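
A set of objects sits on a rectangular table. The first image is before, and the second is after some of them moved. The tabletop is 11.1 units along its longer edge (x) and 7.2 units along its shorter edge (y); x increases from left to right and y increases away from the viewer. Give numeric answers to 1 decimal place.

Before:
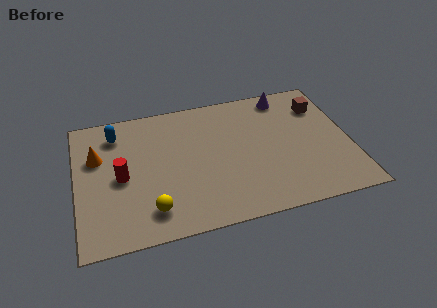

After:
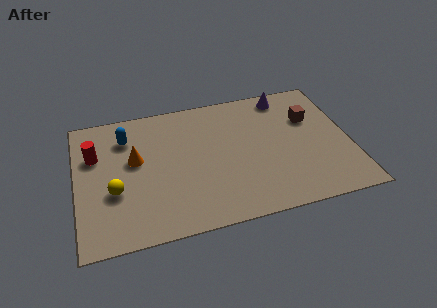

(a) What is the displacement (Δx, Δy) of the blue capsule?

(0.4, -0.3)

From the two frames, the blue capsule sits at roughly (1.7, 5.8) before and (2.1, 5.5) after.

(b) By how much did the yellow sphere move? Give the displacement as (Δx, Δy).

(-1.4, 1.3)

The yellow sphere started near (2.9, 1.4) and ended near (1.5, 2.7).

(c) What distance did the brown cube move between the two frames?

0.8

The brown cube was near (10.1, 5.4) before and (9.6, 4.8) after, so it travelled √(0.5² + 0.6²) ≈ 0.8 units.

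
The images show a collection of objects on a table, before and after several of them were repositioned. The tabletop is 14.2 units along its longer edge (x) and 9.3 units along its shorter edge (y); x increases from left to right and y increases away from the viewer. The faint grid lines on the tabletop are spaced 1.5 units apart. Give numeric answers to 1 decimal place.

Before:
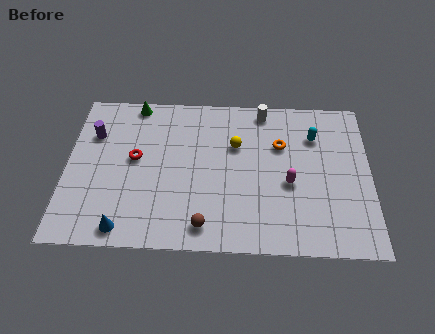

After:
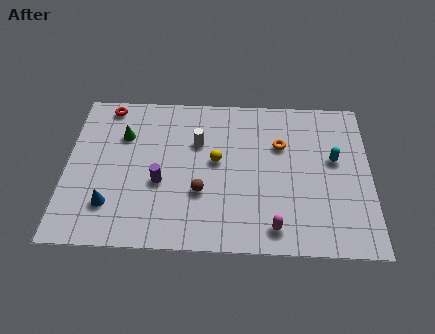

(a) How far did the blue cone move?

1.5

The blue cone moved from about (2.8, 1.0) to (2.1, 2.3), a distance of √(0.7² + 1.3²) ≈ 1.5.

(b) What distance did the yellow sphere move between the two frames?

1.3

The yellow sphere was near (7.9, 6.1) before and (7.0, 5.1) after, so it travelled √(0.9² + 1.0²) ≈ 1.3 units.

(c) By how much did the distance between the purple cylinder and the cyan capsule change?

-2.1

The distance was about 10.4 in the first image and 8.3 in the second, so they moved 2.1 units closer together.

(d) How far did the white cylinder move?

3.7

From (9.2, 8.3) to (6.1, 6.2), the white cylinder covered √(3.1² + 2.1²) ≈ 3.7 units.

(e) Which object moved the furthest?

the purple cylinder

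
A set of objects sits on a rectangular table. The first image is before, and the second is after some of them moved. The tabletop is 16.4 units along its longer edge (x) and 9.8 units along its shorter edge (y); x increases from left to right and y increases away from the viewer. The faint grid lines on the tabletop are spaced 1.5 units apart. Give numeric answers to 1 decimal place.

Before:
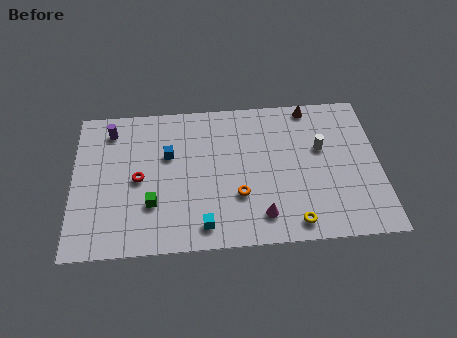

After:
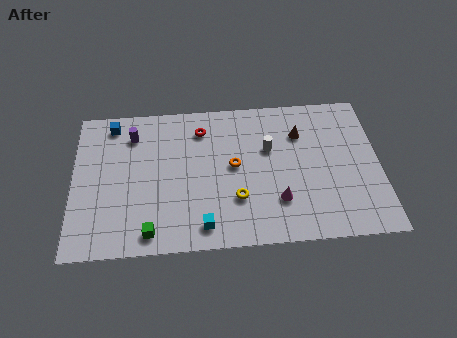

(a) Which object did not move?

the cyan cube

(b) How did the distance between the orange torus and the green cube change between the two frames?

+1.4

Before: roughly 4.6 units apart; after: 6.0. That's 1.4 units further apart.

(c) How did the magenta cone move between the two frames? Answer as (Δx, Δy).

(0.9, 0.9)

The magenta cone started near (10.0, 1.8) and ended near (10.9, 2.7).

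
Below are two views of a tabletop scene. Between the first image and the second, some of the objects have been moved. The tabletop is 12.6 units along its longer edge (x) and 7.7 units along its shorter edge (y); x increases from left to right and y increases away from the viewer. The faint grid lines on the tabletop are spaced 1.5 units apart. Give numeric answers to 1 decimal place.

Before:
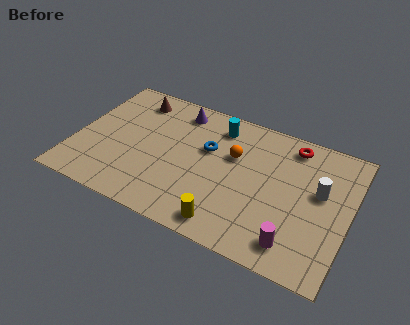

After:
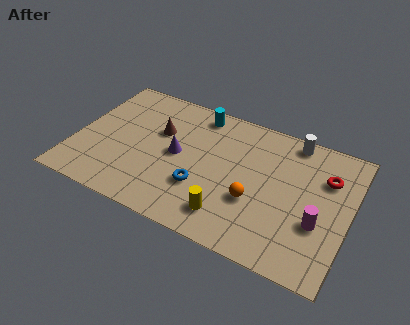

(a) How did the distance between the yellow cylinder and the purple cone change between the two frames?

-2.7

They were about 6.3 units apart before and 3.6 after — 2.7 units closer together.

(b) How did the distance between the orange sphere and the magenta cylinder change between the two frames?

-1.9

Before: roughly 4.8 units apart; after: 2.9. That's 1.9 units closer together.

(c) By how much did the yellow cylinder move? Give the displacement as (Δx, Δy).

(0.0, 0.5)

The yellow cylinder started near (7.4, 1.0) and ended near (7.4, 1.5).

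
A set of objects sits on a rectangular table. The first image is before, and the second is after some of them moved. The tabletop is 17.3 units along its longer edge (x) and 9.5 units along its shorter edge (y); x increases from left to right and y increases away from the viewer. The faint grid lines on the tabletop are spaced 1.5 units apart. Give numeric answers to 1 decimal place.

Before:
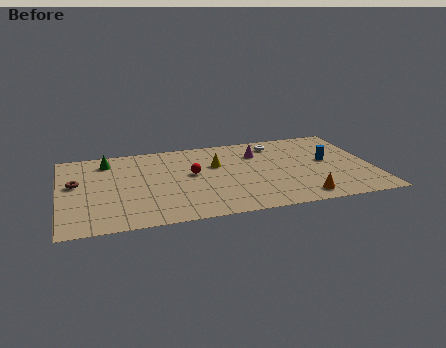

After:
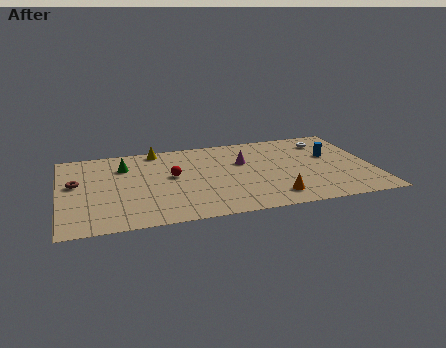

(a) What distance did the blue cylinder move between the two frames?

0.6

From (14.9, 5.2) to (15.1, 5.8), the blue cylinder covered √(0.2² + 0.6²) ≈ 0.6 units.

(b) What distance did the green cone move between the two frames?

1.2

The green cone moved from about (2.7, 7.8) to (3.6, 7.0), a distance of √(0.9² + 0.8²) ≈ 1.2.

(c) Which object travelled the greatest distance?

the yellow cone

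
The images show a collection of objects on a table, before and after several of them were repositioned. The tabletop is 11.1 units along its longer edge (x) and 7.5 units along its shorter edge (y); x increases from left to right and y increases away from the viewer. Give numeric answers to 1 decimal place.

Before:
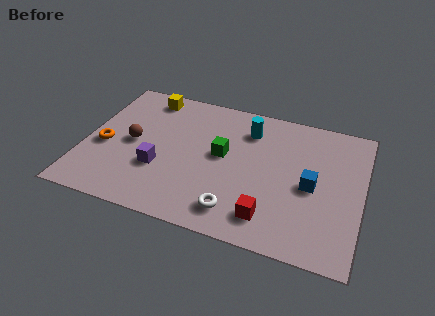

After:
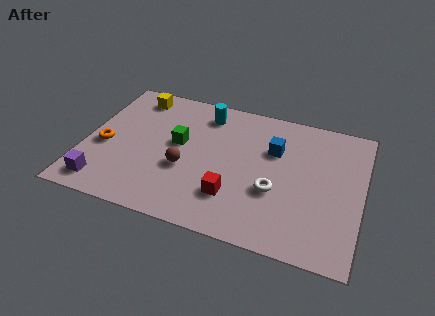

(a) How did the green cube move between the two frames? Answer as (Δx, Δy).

(-1.8, 0.1)

The green cube was at about (5.5, 4.1) and moved to about (3.7, 4.2).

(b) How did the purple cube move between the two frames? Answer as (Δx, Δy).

(-2.1, -1.5)

From the two frames, the purple cube sits at roughly (3.1, 2.6) before and (1.0, 1.1) after.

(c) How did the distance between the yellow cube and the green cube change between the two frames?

-1.1

Before: roughly 4.1 units apart; after: 3.0. That's 1.1 units closer together.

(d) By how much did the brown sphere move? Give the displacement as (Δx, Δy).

(2.2, -0.8)

From the two frames, the brown sphere sits at roughly (1.9, 3.7) before and (4.1, 2.9) after.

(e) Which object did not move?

the orange torus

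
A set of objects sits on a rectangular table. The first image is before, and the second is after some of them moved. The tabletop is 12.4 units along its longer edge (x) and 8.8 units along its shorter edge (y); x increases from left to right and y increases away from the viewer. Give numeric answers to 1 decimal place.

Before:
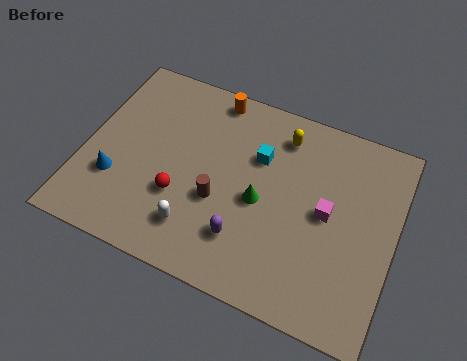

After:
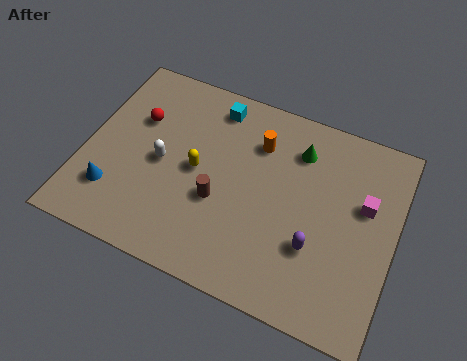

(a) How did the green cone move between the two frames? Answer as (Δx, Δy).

(1.2, 2.8)

From the two frames, the green cone sits at roughly (7.1, 4.0) before and (8.3, 6.8) after.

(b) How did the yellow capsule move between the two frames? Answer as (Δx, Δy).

(-3.1, -2.8)

From the two frames, the yellow capsule sits at roughly (7.6, 7.2) before and (4.5, 4.4) after.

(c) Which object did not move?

the brown cylinder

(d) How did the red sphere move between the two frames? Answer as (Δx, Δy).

(-2.1, 2.8)

The red sphere was at about (4.0, 3.0) and moved to about (1.9, 5.8).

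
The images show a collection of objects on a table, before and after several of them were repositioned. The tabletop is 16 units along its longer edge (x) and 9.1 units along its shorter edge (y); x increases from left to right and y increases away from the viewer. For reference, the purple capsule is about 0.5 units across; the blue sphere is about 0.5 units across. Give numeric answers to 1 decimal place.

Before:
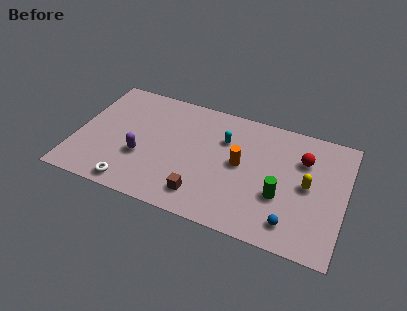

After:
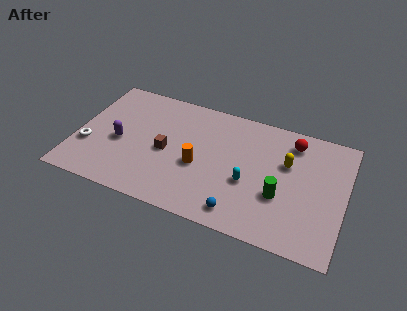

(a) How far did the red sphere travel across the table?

1.3

The red sphere was near (13.4, 6.4) before and (12.7, 7.5) after, so it travelled √(0.7² + 1.1²) ≈ 1.3 units.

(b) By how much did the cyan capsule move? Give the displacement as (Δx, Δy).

(1.7, -2.7)

From the two frames, the cyan capsule sits at roughly (8.7, 6.3) before and (10.4, 3.6) after.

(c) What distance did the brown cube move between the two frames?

3.5

The brown cube moved from about (7.8, 1.7) to (5.4, 4.2), a distance of √(2.4² + 2.5²) ≈ 3.5.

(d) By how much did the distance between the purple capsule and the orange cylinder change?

-1.2

Before: roughly 6.0 units apart; after: 4.8. That's 1.2 units closer together.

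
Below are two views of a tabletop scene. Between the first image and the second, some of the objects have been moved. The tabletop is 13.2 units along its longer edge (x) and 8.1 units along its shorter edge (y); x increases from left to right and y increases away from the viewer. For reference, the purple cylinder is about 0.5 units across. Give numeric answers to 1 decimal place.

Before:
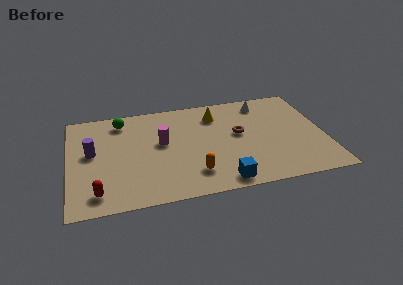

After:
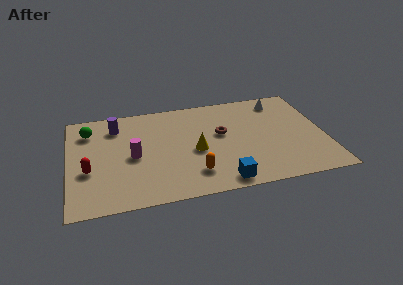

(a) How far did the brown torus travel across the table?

0.9

From (8.8, 4.5) to (7.9, 4.7), the brown torus covered √(0.9² + 0.2²) ≈ 0.9 units.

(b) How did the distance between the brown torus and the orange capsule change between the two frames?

-0.4

Before: roughly 3.7 units apart; after: 3.3. That's 0.4 units closer together.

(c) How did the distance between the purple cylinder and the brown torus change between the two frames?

-1.9

Before: roughly 7.6 units apart; after: 5.7. That's 1.9 units closer together.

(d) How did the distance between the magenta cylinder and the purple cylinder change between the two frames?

-0.9

They were about 3.6 units apart before and 2.7 after — 0.9 units closer together.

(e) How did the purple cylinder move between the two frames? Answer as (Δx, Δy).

(1.3, 1.9)

The purple cylinder started near (1.2, 4.5) and ended near (2.5, 6.4).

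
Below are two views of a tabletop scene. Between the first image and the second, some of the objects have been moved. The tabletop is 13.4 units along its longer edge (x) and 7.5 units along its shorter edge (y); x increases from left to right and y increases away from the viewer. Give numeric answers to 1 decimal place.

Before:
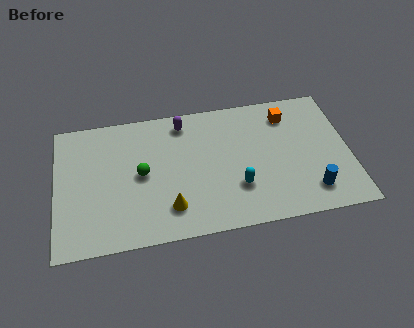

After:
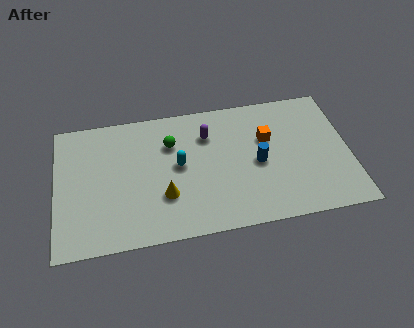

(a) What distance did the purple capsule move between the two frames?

1.4

From (5.9, 6.4) to (7.0, 5.5), the purple capsule covered √(1.1² + 0.9²) ≈ 1.4 units.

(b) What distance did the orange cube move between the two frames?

1.6

The orange cube was near (10.7, 6.0) before and (9.7, 4.8) after, so it travelled √(1.0² + 1.2²) ≈ 1.6 units.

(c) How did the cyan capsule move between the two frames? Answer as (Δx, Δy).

(-2.6, 1.7)

The cyan capsule was at about (8.2, 2.3) and moved to about (5.6, 4.0).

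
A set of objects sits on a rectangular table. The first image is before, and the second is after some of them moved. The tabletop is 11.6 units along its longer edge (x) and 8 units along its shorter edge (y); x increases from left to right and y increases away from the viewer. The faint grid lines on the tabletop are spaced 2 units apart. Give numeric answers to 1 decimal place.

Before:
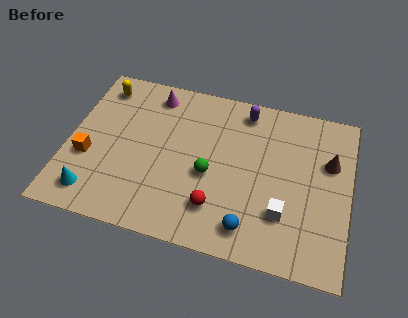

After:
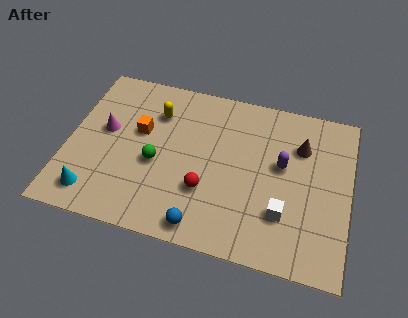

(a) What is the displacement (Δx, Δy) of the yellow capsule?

(2.4, -0.8)

From the two frames, the yellow capsule sits at roughly (1.1, 6.7) before and (3.5, 5.9) after.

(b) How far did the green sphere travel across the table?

2.2

The green sphere was near (5.9, 3.4) before and (3.7, 3.4) after, so it travelled √(2.2² + 0.0²) ≈ 2.2 units.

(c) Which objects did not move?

the cyan cone and the white cube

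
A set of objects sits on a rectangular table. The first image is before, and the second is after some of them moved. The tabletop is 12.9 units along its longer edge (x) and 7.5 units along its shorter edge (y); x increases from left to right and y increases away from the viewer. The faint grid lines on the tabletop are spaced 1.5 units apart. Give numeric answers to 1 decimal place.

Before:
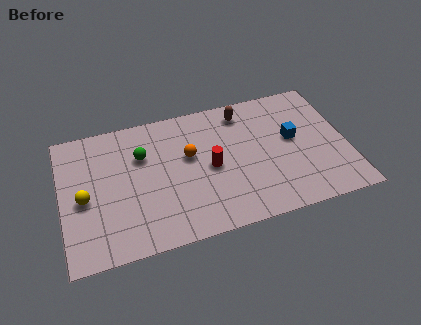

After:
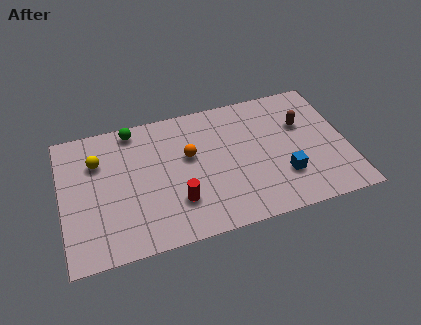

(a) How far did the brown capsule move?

3.0

From (8.4, 6.3) to (11.0, 4.9), the brown capsule covered √(2.6² + 1.4²) ≈ 3.0 units.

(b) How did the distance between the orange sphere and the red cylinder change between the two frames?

+1.2

Before: roughly 1.3 units apart; after: 2.5. That's 1.2 units further apart.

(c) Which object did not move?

the orange sphere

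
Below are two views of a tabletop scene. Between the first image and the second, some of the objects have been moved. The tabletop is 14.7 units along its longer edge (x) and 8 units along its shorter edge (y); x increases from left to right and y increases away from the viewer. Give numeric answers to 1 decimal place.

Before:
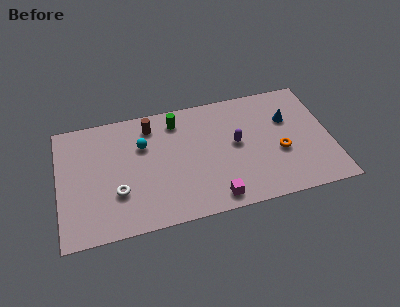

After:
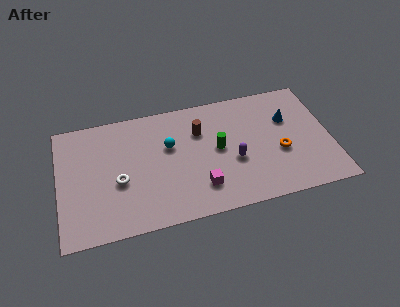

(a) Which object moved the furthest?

the green cylinder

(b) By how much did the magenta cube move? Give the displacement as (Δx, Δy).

(-0.7, 0.9)

The magenta cube started near (8.2, 1.0) and ended near (7.5, 1.9).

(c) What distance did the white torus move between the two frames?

0.7

The white torus moved from about (3.1, 2.6) to (3.2, 3.3), a distance of √(0.1² + 0.7²) ≈ 0.7.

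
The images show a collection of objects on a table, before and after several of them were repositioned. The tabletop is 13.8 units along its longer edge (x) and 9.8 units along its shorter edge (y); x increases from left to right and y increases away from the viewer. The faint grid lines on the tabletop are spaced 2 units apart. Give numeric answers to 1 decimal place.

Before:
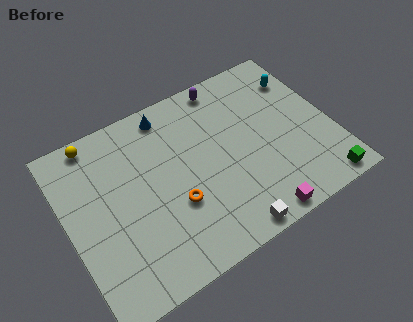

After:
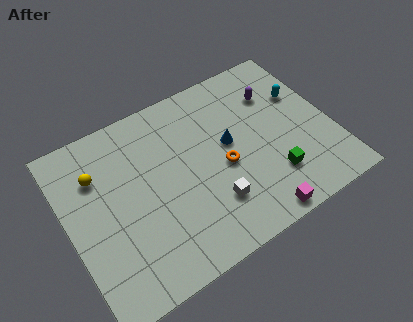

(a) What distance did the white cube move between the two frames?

1.9

From (7.6, 0.8) to (7.1, 2.6), the white cube covered √(0.5² + 1.8²) ≈ 1.9 units.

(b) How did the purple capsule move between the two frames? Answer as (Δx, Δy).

(2.4, -1.7)

From the two frames, the purple capsule sits at roughly (8.9, 8.8) before and (11.3, 7.1) after.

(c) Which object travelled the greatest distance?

the blue cone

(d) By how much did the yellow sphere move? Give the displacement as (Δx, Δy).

(-0.2, -1.9)

The yellow sphere was at about (2.0, 8.9) and moved to about (1.8, 7.0).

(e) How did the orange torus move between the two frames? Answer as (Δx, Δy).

(2.7, 0.8)

The orange torus started near (5.3, 3.5) and ended near (8.0, 4.3).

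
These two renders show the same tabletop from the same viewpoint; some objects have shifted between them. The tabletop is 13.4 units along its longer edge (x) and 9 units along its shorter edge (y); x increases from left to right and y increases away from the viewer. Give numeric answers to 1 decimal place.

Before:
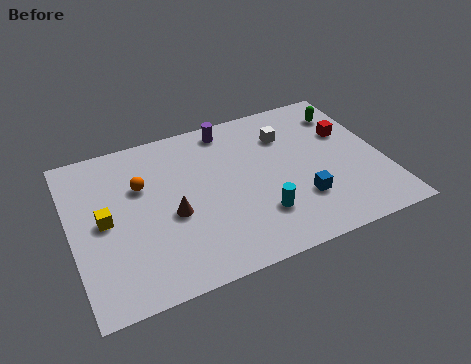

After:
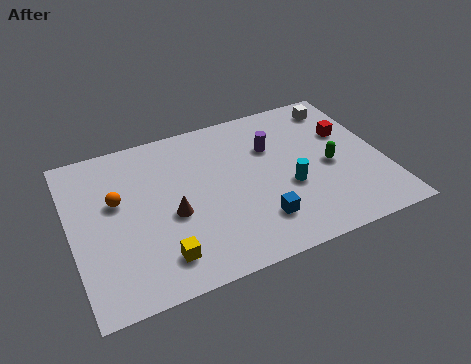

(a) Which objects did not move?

the red cube and the brown cone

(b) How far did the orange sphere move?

1.2

The orange sphere was near (3.1, 5.9) before and (2.0, 5.4) after, so it travelled √(1.1² + 0.5²) ≈ 1.2 units.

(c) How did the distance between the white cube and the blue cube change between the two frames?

+3.0

The distance was about 4.0 in the first image and 7.0 in the second, so they moved 3.0 units further apart.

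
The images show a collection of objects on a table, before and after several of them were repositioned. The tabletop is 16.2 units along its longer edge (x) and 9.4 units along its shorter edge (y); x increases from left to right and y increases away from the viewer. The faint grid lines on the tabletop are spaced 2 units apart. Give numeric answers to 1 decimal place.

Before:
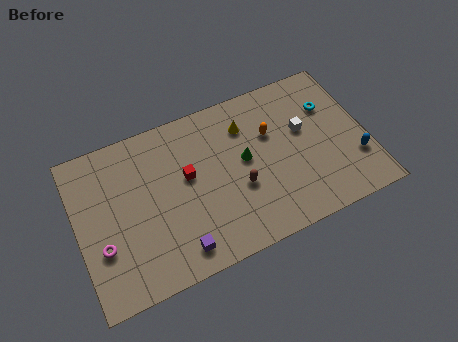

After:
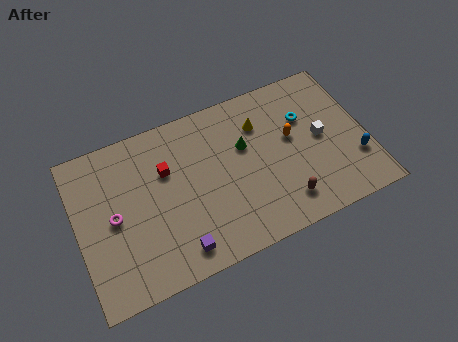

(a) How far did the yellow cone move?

0.8

The yellow cone was near (9.7, 7.1) before and (10.5, 6.9) after, so it travelled √(0.8² + 0.2²) ≈ 0.8 units.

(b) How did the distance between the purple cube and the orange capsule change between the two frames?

+0.5

The distance was about 7.5 in the first image and 8.0 in the second, so they moved 0.5 units further apart.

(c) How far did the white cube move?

1.2

The white cube moved from about (12.8, 5.6) to (13.7, 4.8), a distance of √(0.9² + 0.8²) ≈ 1.2.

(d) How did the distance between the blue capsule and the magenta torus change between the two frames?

-0.7

Before: roughly 14.2 units apart; after: 13.5. That's 0.7 units closer together.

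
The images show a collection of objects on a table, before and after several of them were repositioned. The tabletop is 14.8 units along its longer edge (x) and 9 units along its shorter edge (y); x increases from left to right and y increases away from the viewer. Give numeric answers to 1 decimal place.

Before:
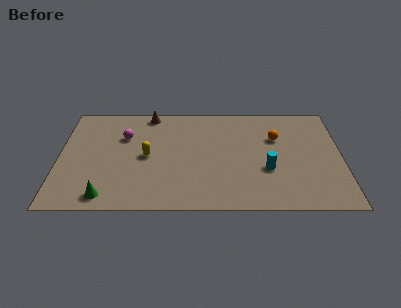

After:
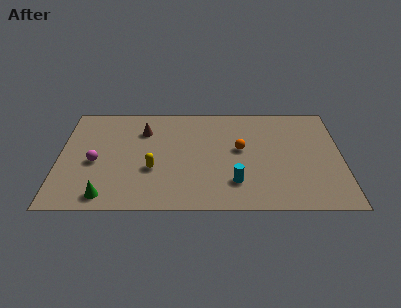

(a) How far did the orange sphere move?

2.1

From (11.4, 6.0) to (9.5, 5.0), the orange sphere covered √(1.9² + 1.0²) ≈ 2.1 units.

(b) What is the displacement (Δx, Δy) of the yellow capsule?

(0.3, -1.1)

The yellow capsule was at about (4.6, 4.4) and moved to about (4.9, 3.3).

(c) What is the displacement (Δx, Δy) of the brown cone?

(-0.3, -1.5)

The brown cone was at about (4.7, 8.1) and moved to about (4.4, 6.6).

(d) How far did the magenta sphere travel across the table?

2.7

From (3.4, 6.1) to (1.9, 3.9), the magenta sphere covered √(1.5² + 2.2²) ≈ 2.7 units.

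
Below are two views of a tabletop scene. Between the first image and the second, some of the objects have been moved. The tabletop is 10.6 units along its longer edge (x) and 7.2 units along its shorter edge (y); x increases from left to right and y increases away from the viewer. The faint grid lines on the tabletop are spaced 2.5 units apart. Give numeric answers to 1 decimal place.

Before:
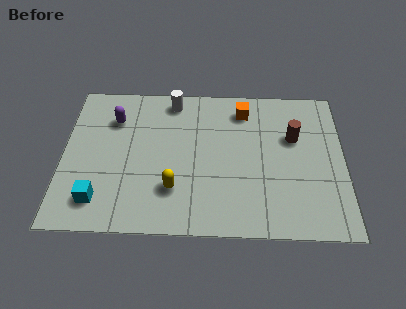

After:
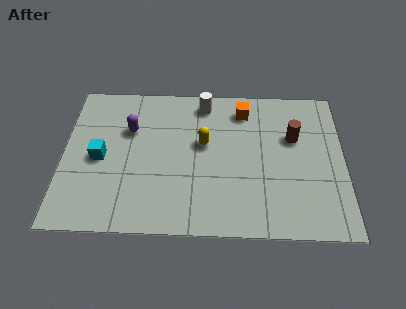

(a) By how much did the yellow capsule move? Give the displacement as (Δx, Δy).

(1.1, 2.2)

From the two frames, the yellow capsule sits at roughly (4.2, 2.0) before and (5.3, 4.2) after.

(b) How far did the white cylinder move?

1.2

The white cylinder was near (4.1, 6.3) before and (5.3, 6.2) after, so it travelled √(1.2² + 0.1²) ≈ 1.2 units.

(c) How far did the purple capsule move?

0.8

The purple capsule was near (1.9, 5.3) before and (2.5, 4.8) after, so it travelled √(0.6² + 0.5²) ≈ 0.8 units.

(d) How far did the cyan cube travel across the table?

2.0

From (1.4, 1.4) to (1.4, 3.4), the cyan cube covered √(0.0² + 2.0²) ≈ 2.0 units.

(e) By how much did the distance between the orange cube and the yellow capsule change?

-2.4

The distance was about 4.7 in the first image and 2.3 in the second, so they moved 2.4 units closer together.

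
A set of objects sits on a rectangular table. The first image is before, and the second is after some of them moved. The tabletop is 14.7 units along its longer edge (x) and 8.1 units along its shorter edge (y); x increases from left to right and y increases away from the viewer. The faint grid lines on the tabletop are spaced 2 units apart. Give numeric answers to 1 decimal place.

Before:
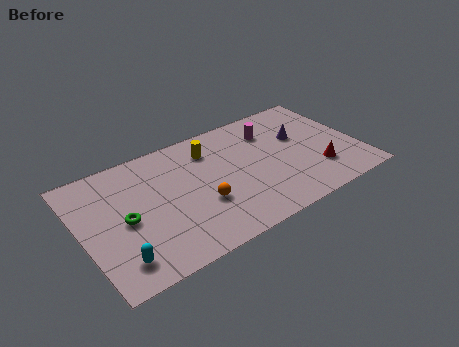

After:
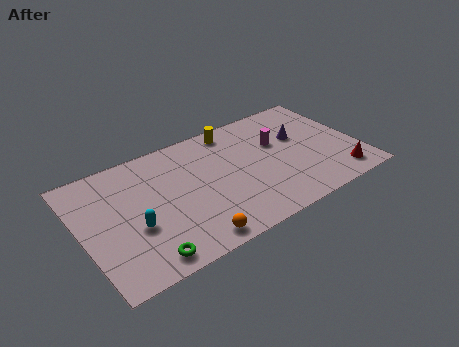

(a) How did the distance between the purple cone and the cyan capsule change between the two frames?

-1.5

The distance was about 10.9 in the first image and 9.4 in the second, so they moved 1.5 units closer together.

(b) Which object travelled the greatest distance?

the green torus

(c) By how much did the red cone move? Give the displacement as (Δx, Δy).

(1.0, -0.9)

The red cone started near (12.3, 2.2) and ended near (13.3, 1.3).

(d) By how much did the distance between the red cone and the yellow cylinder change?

+0.9

Before: roughly 6.6 units apart; after: 7.5. That's 0.9 units further apart.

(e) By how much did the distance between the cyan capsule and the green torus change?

-0.3

Before: roughly 2.4 units apart; after: 2.1. That's 0.3 units closer together.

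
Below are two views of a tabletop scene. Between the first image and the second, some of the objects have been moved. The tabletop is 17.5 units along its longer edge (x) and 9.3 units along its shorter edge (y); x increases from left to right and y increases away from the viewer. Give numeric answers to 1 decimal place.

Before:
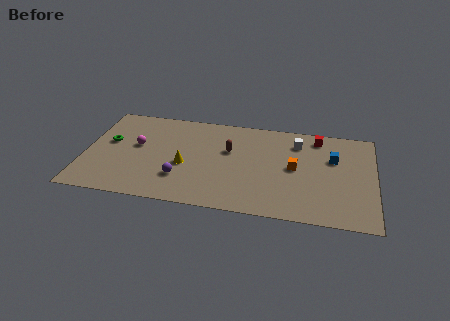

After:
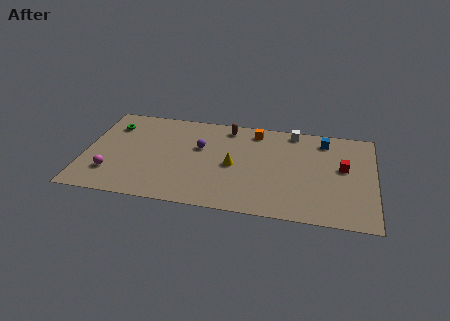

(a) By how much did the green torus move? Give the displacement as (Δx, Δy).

(0.1, 1.7)

The green torus was at about (1.4, 5.4) and moved to about (1.5, 7.1).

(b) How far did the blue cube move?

1.8

The blue cube moved from about (15.0, 6.1) to (14.4, 7.8), a distance of √(0.6² + 1.7²) ≈ 1.8.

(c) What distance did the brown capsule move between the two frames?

2.3

The brown capsule moved from about (8.7, 5.8) to (8.5, 8.1), a distance of √(0.2² + 2.3²) ≈ 2.3.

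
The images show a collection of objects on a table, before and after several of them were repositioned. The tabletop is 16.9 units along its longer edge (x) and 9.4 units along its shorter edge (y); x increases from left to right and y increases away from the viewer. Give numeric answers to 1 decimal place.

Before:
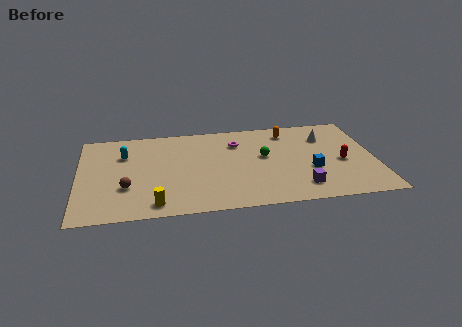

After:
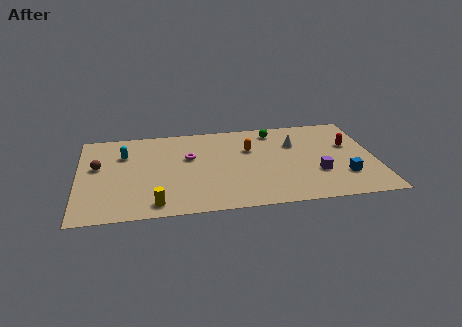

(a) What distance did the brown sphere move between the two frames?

2.9

The brown sphere moved from about (2.7, 3.1) to (1.1, 5.5), a distance of √(1.6² + 2.4²) ≈ 2.9.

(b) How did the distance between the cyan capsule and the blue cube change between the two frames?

+2.0

Before: roughly 11.0 units apart; after: 13.0. That's 2.0 units further apart.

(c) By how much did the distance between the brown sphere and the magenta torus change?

-2.3

The distance was about 7.5 in the first image and 5.2 in the second, so they moved 2.3 units closer together.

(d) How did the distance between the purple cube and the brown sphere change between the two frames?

+2.7

The distance was about 9.9 in the first image and 12.6 in the second, so they moved 2.7 units further apart.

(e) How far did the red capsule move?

1.8

The red capsule was near (15.0, 4.1) before and (15.5, 5.8) after, so it travelled √(0.5² + 1.7²) ≈ 1.8 units.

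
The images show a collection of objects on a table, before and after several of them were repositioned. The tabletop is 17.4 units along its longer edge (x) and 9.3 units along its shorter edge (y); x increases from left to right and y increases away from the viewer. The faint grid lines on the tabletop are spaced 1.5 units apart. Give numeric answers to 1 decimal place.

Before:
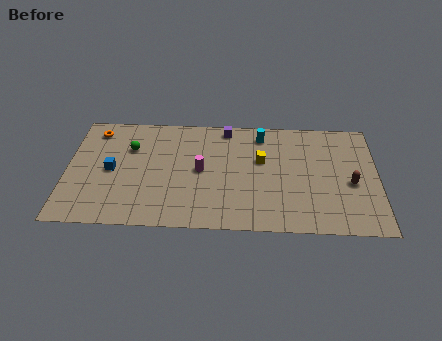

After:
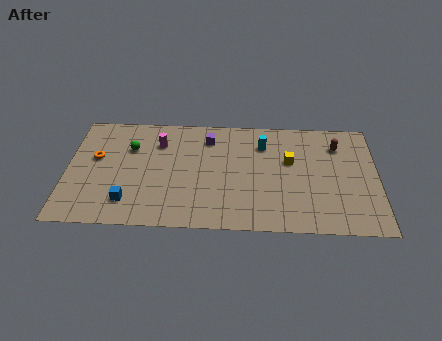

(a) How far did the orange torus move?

2.3

The orange torus moved from about (1.5, 7.8) to (1.6, 5.5), a distance of √(0.1² + 2.3²) ≈ 2.3.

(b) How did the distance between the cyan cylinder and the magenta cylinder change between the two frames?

+1.3

They were about 4.6 units apart before and 5.9 after — 1.3 units further apart.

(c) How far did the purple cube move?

1.3

From (8.9, 8.3) to (7.9, 7.4), the purple cube covered √(1.0² + 0.9²) ≈ 1.3 units.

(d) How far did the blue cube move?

2.7

The blue cube moved from about (2.5, 4.5) to (3.5, 2.0), a distance of √(1.0² + 2.5²) ≈ 2.7.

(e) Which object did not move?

the green sphere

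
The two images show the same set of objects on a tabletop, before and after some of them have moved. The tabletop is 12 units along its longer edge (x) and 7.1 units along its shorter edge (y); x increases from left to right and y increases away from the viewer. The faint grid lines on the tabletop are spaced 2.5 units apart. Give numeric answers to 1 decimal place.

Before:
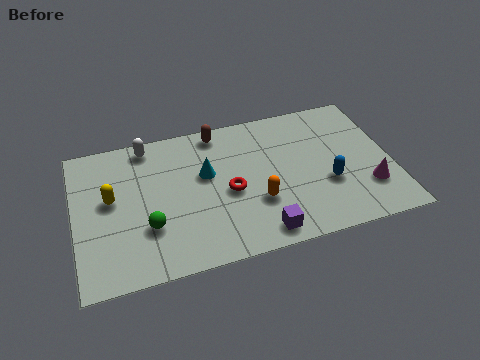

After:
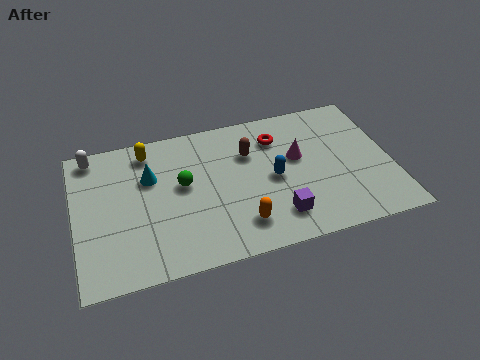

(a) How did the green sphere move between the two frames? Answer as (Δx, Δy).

(1.4, 1.7)

From the two frames, the green sphere sits at roughly (2.7, 2.3) before and (4.1, 4.0) after.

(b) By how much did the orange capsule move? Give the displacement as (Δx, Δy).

(-0.7, -0.9)

The orange capsule started near (6.8, 2.4) and ended near (6.1, 1.5).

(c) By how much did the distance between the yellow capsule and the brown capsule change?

-0.8

Before: roughly 4.8 units apart; after: 4.0. That's 0.8 units closer together.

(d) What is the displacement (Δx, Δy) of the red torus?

(2.0, 2.2)

The red torus was at about (5.8, 3.2) and moved to about (7.8, 5.4).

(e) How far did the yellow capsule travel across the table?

2.5

The yellow capsule was near (1.4, 4.0) before and (2.9, 6.0) after, so it travelled √(1.5² + 2.0²) ≈ 2.5 units.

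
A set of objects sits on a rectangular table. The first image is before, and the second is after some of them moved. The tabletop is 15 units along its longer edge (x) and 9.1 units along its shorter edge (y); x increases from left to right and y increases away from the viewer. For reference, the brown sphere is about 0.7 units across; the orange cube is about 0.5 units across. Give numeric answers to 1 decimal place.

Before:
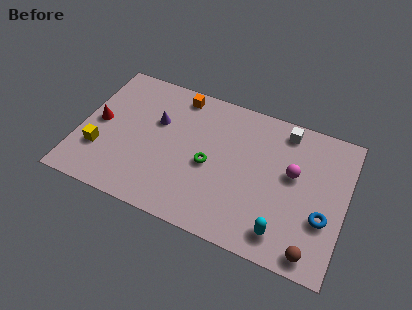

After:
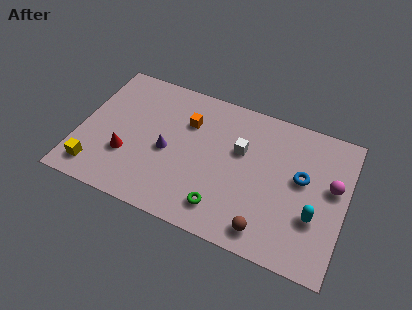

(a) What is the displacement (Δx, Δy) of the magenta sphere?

(2.2, 0.0)

From the two frames, the magenta sphere sits at roughly (12.0, 5.3) before and (14.2, 5.3) after.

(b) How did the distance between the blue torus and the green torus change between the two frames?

-1.2

The distance was about 6.6 in the first image and 5.4 in the second, so they moved 1.2 units closer together.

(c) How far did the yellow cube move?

1.3

From (1.3, 2.8) to (1.2, 1.5), the yellow cube covered √(0.1² + 1.3²) ≈ 1.3 units.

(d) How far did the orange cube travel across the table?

1.7

From (5.2, 8.0) to (5.9, 6.4), the orange cube covered √(0.7² + 1.6²) ≈ 1.7 units.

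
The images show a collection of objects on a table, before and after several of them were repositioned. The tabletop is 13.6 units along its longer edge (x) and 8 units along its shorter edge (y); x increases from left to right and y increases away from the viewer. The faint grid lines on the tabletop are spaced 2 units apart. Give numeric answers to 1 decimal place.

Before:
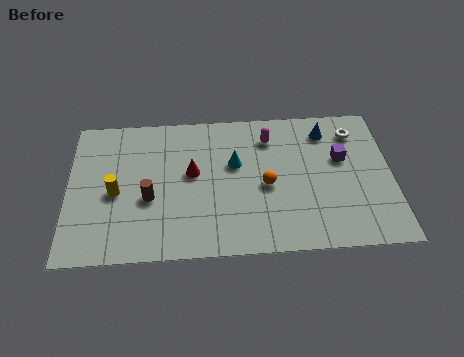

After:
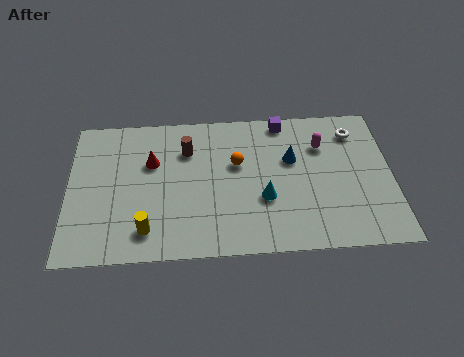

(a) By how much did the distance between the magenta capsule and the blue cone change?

-0.9

Before: roughly 2.4 units apart; after: 1.5. That's 0.9 units closer together.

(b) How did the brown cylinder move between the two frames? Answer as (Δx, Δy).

(1.6, 2.6)

From the two frames, the brown cylinder sits at roughly (3.4, 3.2) before and (5.0, 5.8) after.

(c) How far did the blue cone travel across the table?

2.1

The blue cone moved from about (10.9, 6.5) to (9.4, 5.0), a distance of √(1.5² + 1.5²) ≈ 2.1.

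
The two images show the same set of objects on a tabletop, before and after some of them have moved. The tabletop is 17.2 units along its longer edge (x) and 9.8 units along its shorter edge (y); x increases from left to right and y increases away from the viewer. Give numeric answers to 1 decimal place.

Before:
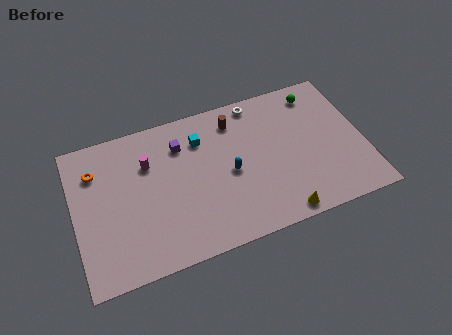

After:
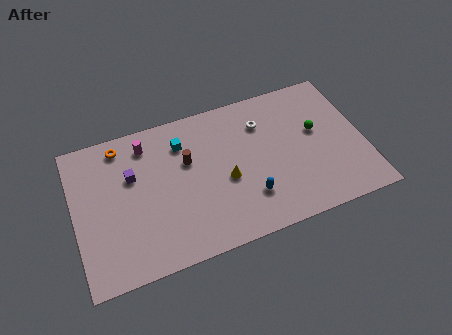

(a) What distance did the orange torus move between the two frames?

2.0

From (1.4, 7.3) to (3.0, 8.5), the orange torus covered √(1.6² + 1.2²) ≈ 2.0 units.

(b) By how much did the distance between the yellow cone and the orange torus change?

-4.9

The distance was about 12.2 in the first image and 7.3 in the second, so they moved 4.9 units closer together.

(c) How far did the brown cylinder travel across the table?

3.5

The brown cylinder moved from about (9.8, 8.0) to (6.8, 6.2), a distance of √(3.0² + 1.8²) ≈ 3.5.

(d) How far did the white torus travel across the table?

1.5

The white torus was near (11.2, 8.8) before and (11.4, 7.3) after, so it travelled √(0.2² + 1.5²) ≈ 1.5 units.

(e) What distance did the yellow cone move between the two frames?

4.4

From (11.8, 0.9) to (8.9, 4.2), the yellow cone covered √(2.9² + 3.3²) ≈ 4.4 units.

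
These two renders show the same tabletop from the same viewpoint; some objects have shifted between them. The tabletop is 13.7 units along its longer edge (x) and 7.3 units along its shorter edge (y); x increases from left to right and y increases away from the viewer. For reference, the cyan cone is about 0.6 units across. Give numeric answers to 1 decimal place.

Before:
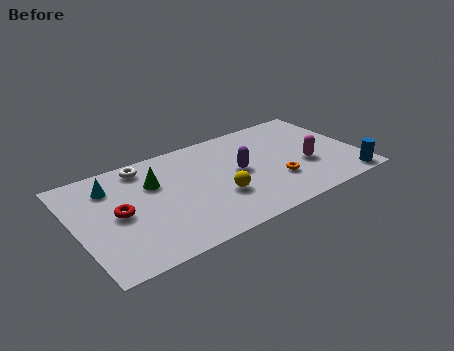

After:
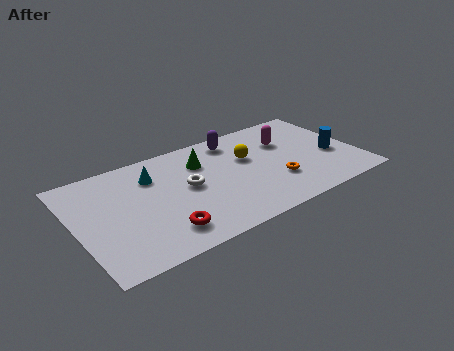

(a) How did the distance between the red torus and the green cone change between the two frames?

+2.2

They were about 2.3 units apart before and 4.5 after — 2.2 units further apart.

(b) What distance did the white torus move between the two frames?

3.0

From (3.6, 6.3) to (5.4, 3.9), the white torus covered √(1.8² + 2.4²) ≈ 3.0 units.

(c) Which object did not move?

the orange torus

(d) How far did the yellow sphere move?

2.8

From (6.7, 2.5) to (8.5, 4.6), the yellow sphere covered √(1.8² + 2.1²) ≈ 2.8 units.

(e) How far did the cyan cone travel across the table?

2.0

The cyan cone moved from about (1.9, 5.6) to (3.9, 5.4), a distance of √(2.0² + 0.2²) ≈ 2.0.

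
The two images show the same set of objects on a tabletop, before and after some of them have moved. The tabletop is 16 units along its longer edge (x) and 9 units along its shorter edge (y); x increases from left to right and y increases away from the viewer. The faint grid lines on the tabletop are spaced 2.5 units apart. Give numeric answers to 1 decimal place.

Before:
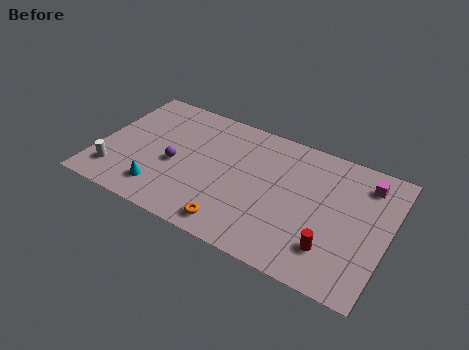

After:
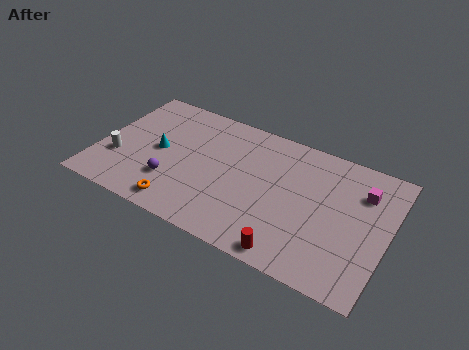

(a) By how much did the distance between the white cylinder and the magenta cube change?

-0.7

They were about 14.4 units apart before and 13.7 after — 0.7 units closer together.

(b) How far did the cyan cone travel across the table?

2.7

The cyan cone moved from about (3.8, 1.8) to (3.3, 4.5), a distance of √(0.5² + 2.7²) ≈ 2.7.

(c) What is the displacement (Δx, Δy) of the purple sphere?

(0.0, -1.3)

From the two frames, the purple sphere sits at roughly (4.3, 3.9) before and (4.3, 2.6) after.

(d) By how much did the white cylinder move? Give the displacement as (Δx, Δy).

(0.0, 1.1)

The white cylinder was at about (1.2, 1.9) and moved to about (1.2, 3.0).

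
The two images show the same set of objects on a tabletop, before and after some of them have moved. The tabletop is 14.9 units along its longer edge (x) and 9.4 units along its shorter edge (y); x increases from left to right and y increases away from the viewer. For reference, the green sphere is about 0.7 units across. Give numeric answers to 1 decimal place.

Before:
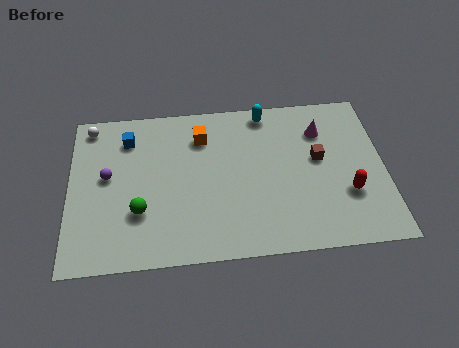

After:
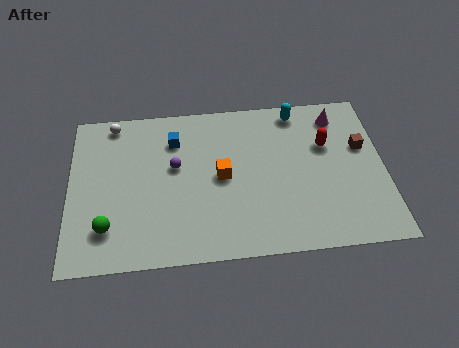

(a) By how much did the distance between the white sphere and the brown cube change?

+0.9

The distance was about 11.2 in the first image and 12.1 in the second, so they moved 0.9 units further apart.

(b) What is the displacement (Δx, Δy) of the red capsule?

(-0.9, 3.0)

The red capsule was at about (13.1, 3.1) and moved to about (12.2, 6.1).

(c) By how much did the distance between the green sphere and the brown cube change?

+3.8

Before: roughly 8.8 units apart; after: 12.6. That's 3.8 units further apart.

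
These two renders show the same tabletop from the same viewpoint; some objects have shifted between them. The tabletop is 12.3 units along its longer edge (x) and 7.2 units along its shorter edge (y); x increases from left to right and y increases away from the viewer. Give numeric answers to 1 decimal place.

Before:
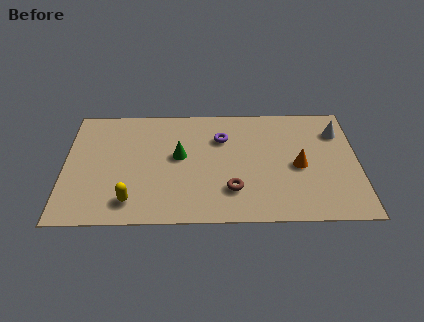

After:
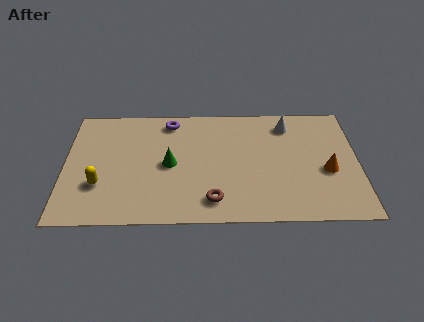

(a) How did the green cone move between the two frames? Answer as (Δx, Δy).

(-0.4, -0.5)

The green cone started near (4.8, 4.0) and ended near (4.4, 3.5).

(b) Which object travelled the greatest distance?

the purple torus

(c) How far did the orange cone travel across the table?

1.2

The orange cone moved from about (9.8, 3.3) to (11.0, 3.0), a distance of √(1.2² + 0.3²) ≈ 1.2.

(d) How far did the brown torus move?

1.0

From (7.0, 1.9) to (6.2, 1.3), the brown torus covered √(0.8² + 0.6²) ≈ 1.0 units.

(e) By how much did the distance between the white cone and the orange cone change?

+0.6

They were about 2.7 units apart before and 3.3 after — 0.6 units further apart.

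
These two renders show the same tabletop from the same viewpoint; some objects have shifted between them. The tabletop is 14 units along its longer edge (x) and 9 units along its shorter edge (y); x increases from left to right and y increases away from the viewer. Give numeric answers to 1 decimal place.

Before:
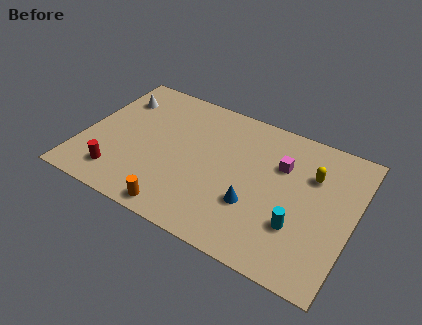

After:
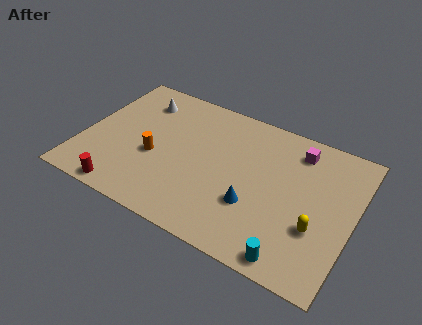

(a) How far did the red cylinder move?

1.0

The red cylinder was near (2.2, 1.7) before and (2.7, 0.8) after, so it travelled √(0.5² + 0.9²) ≈ 1.0 units.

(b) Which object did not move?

the blue cone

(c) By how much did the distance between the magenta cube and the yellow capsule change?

+3.0

The distance was about 1.6 in the first image and 4.6 in the second, so they moved 3.0 units further apart.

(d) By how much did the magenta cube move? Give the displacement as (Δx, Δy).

(0.7, 1.3)

From the two frames, the magenta cube sits at roughly (10.1, 6.1) before and (10.8, 7.4) after.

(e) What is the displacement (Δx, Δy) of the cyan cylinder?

(0.0, -1.9)

The cyan cylinder started near (11.4, 2.8) and ended near (11.4, 0.9).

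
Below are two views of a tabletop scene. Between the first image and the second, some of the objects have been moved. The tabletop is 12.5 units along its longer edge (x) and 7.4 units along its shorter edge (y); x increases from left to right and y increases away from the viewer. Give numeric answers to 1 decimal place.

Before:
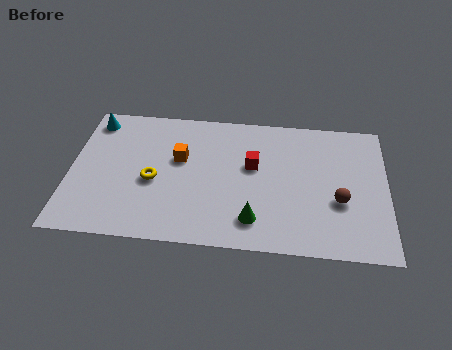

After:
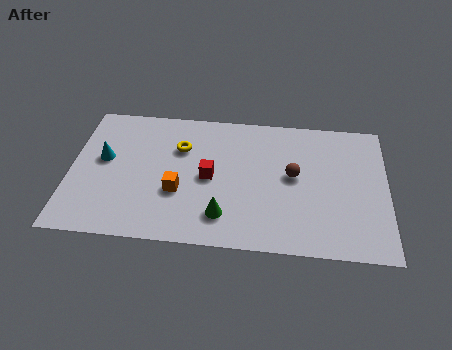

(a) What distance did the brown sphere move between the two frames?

2.2

From (10.6, 2.8) to (8.8, 4.0), the brown sphere covered √(1.8² + 1.2²) ≈ 2.2 units.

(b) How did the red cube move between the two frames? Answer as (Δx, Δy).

(-1.7, -0.8)

The red cube was at about (7.2, 4.4) and moved to about (5.5, 3.6).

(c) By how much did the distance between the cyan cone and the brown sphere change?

-2.9

They were about 10.4 units apart before and 7.5 after — 2.9 units closer together.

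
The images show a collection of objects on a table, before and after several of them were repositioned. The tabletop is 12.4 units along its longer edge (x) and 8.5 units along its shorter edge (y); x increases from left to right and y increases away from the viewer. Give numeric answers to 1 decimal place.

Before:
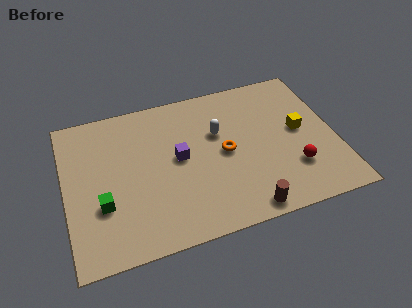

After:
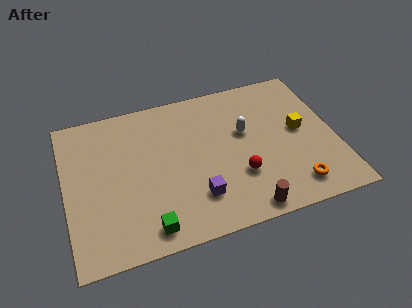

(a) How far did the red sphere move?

2.5

The red sphere was near (10.3, 2.4) before and (7.8, 2.7) after, so it travelled √(2.5² + 0.3²) ≈ 2.5 units.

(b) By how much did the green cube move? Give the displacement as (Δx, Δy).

(1.9, -1.8)

The green cube started near (1.6, 2.9) and ended near (3.5, 1.1).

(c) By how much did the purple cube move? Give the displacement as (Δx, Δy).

(0.6, -2.4)

The purple cube started near (5.2, 4.5) and ended near (5.8, 2.1).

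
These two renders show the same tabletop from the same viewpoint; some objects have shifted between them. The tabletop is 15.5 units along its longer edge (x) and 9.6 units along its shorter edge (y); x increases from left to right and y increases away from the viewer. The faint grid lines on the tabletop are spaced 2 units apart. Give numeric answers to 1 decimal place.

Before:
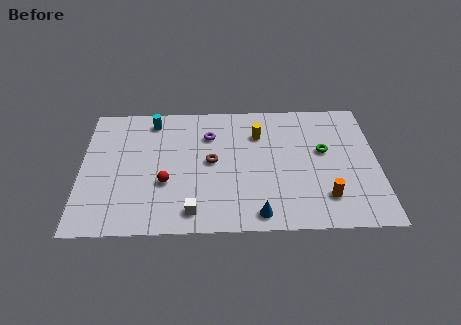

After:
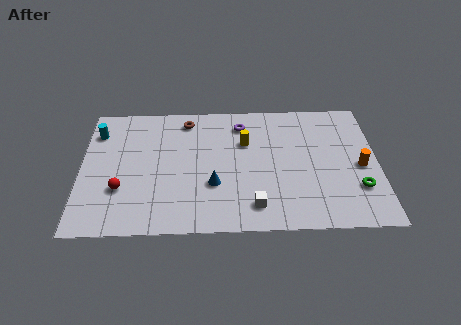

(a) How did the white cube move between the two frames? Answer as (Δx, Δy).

(3.2, 0.3)

From the two frames, the white cube sits at roughly (5.8, 1.4) before and (9.0, 1.7) after.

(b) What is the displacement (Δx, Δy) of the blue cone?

(-2.3, 2.2)

The blue cone started near (9.2, 1.1) and ended near (6.9, 3.3).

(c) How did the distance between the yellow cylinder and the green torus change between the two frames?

+3.1

The distance was about 3.7 in the first image and 6.8 in the second, so they moved 3.1 units further apart.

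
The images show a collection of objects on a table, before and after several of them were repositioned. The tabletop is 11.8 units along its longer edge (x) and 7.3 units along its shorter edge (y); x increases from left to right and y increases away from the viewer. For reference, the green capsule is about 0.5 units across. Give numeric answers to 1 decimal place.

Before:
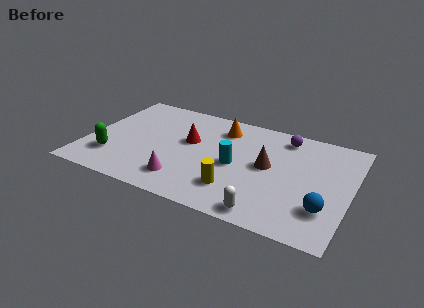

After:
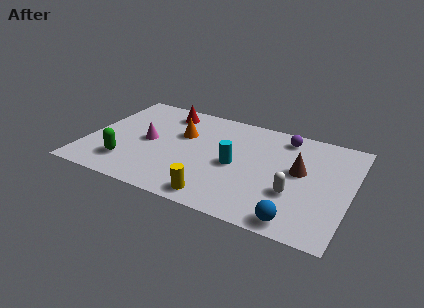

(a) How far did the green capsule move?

0.7

The green capsule was near (1.3, 1.9) before and (2.0, 1.7) after, so it travelled √(0.7² + 0.2²) ≈ 0.7 units.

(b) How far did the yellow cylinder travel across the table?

1.1

The yellow cylinder was near (6.9, 1.8) before and (6.2, 0.9) after, so it travelled √(0.7² + 0.9²) ≈ 1.1 units.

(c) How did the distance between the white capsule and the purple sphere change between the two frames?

-1.6

The distance was about 5.4 in the first image and 3.8 in the second, so they moved 1.6 units closer together.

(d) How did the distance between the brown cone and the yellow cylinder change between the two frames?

+2.2

They were about 2.4 units apart before and 4.6 after — 2.2 units further apart.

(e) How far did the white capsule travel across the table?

2.0

From (8.4, 0.8) to (9.4, 2.5), the white capsule covered √(1.0² + 1.7²) ≈ 2.0 units.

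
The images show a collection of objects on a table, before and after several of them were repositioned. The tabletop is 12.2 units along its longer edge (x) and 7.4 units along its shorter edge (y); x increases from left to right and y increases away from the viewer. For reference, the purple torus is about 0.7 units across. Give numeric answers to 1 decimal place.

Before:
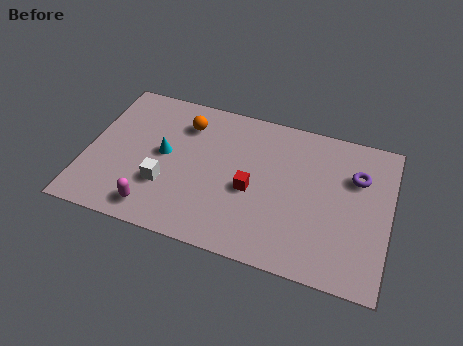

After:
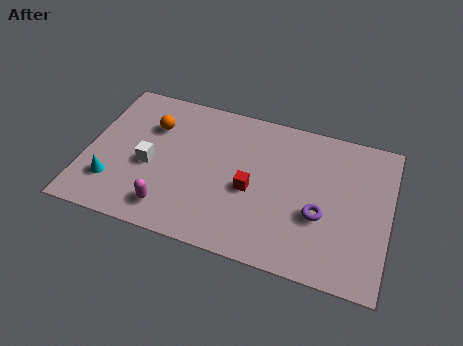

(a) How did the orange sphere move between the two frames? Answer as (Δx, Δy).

(-1.3, -0.5)

The orange sphere was at about (3.8, 5.7) and moved to about (2.5, 5.2).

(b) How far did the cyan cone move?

2.8

The cyan cone was near (3.1, 3.9) before and (1.2, 1.9) after, so it travelled √(1.9² + 2.0²) ≈ 2.8 units.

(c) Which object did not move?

the red cube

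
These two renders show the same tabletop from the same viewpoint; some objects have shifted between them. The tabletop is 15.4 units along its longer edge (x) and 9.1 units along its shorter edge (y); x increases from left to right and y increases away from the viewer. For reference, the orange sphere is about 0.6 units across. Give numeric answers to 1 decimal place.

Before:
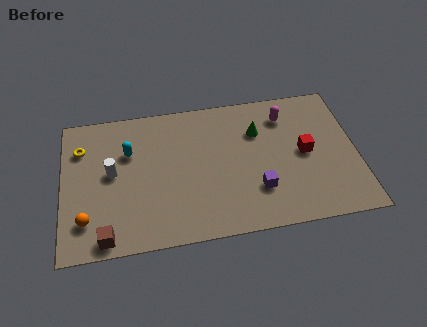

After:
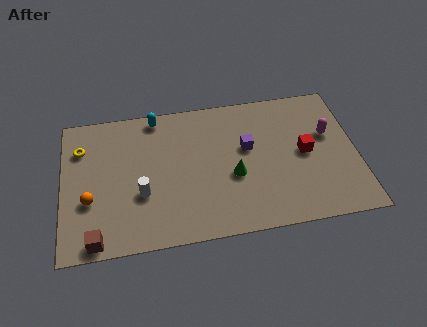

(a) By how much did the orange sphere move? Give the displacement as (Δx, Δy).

(0.2, 1.2)

From the two frames, the orange sphere sits at roughly (1.2, 2.1) before and (1.4, 3.3) after.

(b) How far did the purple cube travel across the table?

2.8

The purple cube was near (10.1, 2.6) before and (9.7, 5.4) after, so it travelled √(0.4² + 2.8²) ≈ 2.8 units.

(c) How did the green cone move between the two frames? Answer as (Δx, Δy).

(-1.4, -2.7)

From the two frames, the green cone sits at roughly (10.3, 6.4) before and (8.9, 3.7) after.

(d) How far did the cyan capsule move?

2.6

The cyan capsule was near (3.5, 6.1) before and (5.0, 8.2) after, so it travelled √(1.5² + 2.1²) ≈ 2.6 units.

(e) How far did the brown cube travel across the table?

0.5

From (2.2, 0.9) to (1.7, 0.8), the brown cube covered √(0.5² + 0.1²) ≈ 0.5 units.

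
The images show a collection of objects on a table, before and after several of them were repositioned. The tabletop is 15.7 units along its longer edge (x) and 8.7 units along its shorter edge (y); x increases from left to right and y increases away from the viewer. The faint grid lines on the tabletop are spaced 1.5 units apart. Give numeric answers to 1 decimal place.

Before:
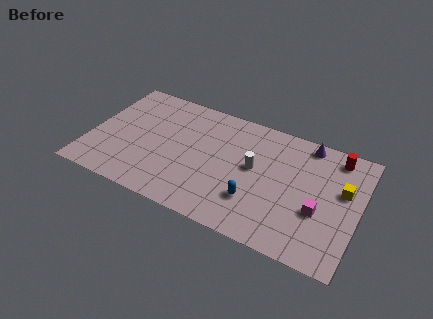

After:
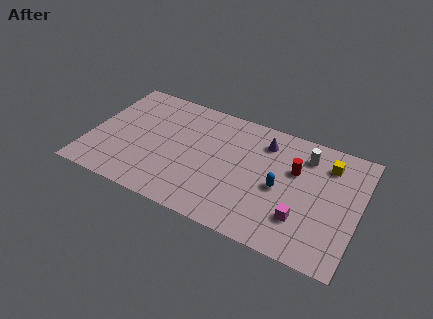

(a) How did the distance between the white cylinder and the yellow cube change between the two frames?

-3.8

Before: roughly 5.1 units apart; after: 1.3. That's 3.8 units closer together.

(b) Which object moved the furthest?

the white cylinder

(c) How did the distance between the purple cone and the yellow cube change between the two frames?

+0.3

They were about 3.4 units apart before and 3.7 after — 0.3 units further apart.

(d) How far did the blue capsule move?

2.0

The blue capsule moved from about (9.9, 2.5) to (11.2, 4.0), a distance of √(1.3² + 1.5²) ≈ 2.0.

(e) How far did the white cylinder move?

3.5

The white cylinder moved from about (9.6, 4.8) to (12.4, 6.9), a distance of √(2.8² + 2.1²) ≈ 3.5.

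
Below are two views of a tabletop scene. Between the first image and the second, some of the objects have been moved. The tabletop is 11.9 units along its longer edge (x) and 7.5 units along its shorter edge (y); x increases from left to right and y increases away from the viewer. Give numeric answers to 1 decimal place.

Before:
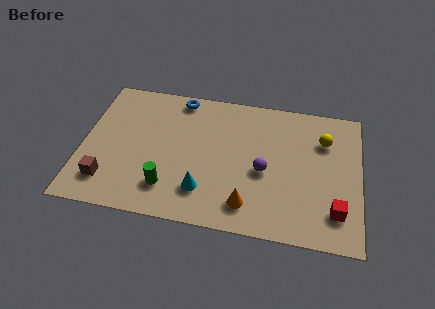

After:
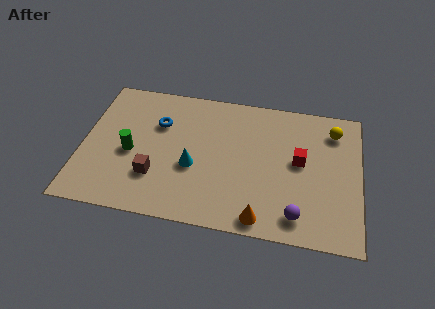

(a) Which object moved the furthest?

the red cube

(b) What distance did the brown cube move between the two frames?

2.1

The brown cube was near (1.2, 1.6) before and (3.2, 2.2) after, so it travelled √(2.0² + 0.6²) ≈ 2.1 units.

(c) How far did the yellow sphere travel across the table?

0.7

The yellow sphere moved from about (10.3, 5.4) to (10.7, 6.0), a distance of √(0.4² + 0.6²) ≈ 0.7.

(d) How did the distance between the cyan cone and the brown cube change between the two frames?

-2.3

They were about 4.1 units apart before and 1.8 after — 2.3 units closer together.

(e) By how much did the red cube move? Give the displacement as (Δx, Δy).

(-1.6, 2.4)

The red cube started near (10.9, 1.7) and ended near (9.3, 4.1).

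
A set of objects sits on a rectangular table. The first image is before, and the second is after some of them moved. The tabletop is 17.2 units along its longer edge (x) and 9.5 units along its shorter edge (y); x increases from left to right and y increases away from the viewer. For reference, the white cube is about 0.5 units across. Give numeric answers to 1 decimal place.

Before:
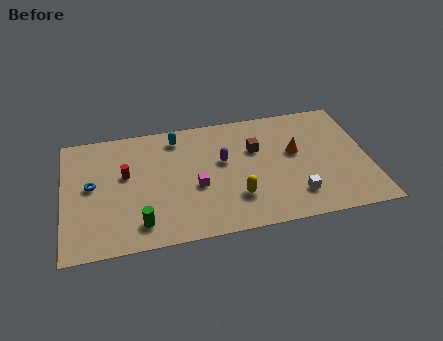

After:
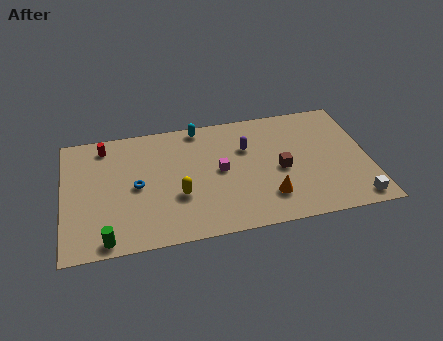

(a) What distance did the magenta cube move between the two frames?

1.7

The magenta cube moved from about (7.4, 3.9) to (8.8, 4.9), a distance of √(1.4² + 1.0²) ≈ 1.7.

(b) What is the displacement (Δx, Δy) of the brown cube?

(1.3, -1.9)

From the two frames, the brown cube sits at roughly (10.9, 6.2) before and (12.2, 4.3) after.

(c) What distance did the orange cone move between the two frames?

3.6

The orange cone moved from about (13.1, 5.5) to (11.4, 2.3), a distance of √(1.7² + 3.2²) ≈ 3.6.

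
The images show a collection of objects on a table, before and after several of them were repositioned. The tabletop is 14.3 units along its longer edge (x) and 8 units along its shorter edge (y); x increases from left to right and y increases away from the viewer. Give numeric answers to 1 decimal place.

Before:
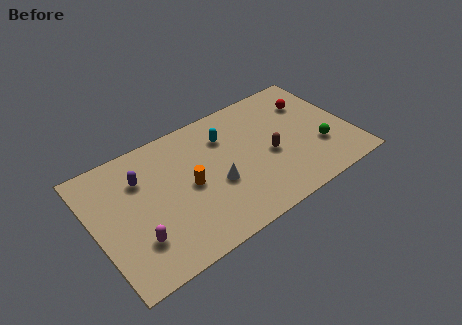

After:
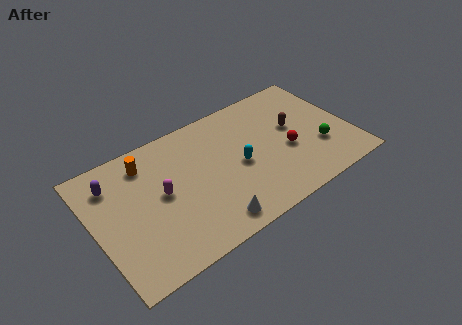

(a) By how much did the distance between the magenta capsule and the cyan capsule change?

-2.4

The distance was about 6.7 in the first image and 4.3 in the second, so they moved 2.4 units closer together.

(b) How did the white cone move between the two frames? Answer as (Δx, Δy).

(-0.7, -2.1)

From the two frames, the white cone sits at roughly (6.6, 3.2) before and (5.9, 1.1) after.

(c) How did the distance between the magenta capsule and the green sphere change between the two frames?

-1.6

The distance was about 10.4 in the first image and 8.8 in the second, so they moved 1.6 units closer together.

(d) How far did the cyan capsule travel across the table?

2.2

The cyan capsule was near (7.6, 5.9) before and (8.0, 3.7) after, so it travelled √(0.4² + 2.2²) ≈ 2.2 units.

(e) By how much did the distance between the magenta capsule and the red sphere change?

-4.0

They were about 11.1 units apart before and 7.1 after — 4.0 units closer together.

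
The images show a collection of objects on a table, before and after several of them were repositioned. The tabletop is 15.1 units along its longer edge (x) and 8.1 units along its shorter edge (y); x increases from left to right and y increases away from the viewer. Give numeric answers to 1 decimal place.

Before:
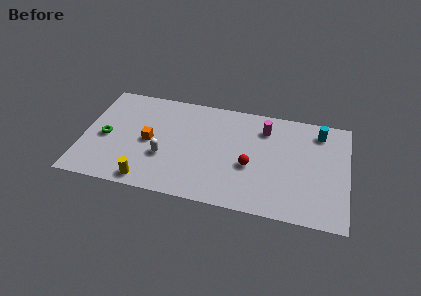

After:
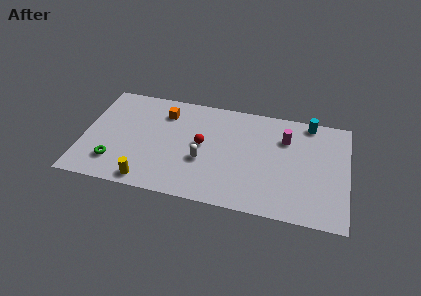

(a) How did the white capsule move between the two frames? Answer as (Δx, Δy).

(2.2, 0.2)

The white capsule started near (4.7, 2.9) and ended near (6.9, 3.1).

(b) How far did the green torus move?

1.9

The green torus was near (1.3, 3.7) before and (1.9, 1.9) after, so it travelled √(0.6² + 1.8²) ≈ 1.9 units.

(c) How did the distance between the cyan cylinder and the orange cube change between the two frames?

-1.6

The distance was about 10.0 in the first image and 8.4 in the second, so they moved 1.6 units closer together.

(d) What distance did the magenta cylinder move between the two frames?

1.3

From (10.3, 6.3) to (11.5, 5.8), the magenta cylinder covered √(1.2² + 0.5²) ≈ 1.3 units.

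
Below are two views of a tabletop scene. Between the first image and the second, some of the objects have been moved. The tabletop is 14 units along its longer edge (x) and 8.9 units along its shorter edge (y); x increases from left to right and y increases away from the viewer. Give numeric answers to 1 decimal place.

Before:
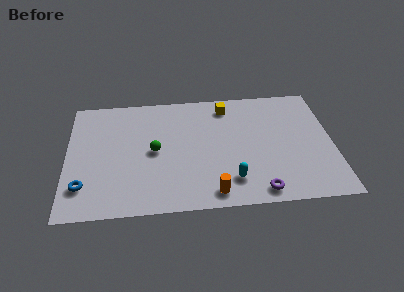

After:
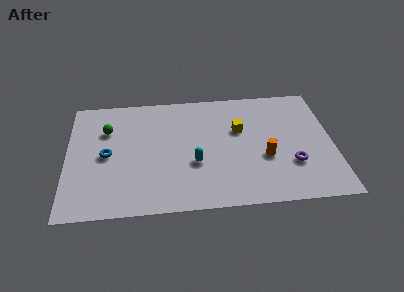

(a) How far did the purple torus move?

2.5

From (10.0, 1.0) to (11.8, 2.8), the purple torus covered √(1.8² + 1.8²) ≈ 2.5 units.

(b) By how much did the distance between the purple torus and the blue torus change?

+0.6

Before: roughly 9.2 units apart; after: 9.8. That's 0.6 units further apart.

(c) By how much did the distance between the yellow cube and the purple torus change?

-2.8

The distance was about 6.7 in the first image and 3.9 in the second, so they moved 2.8 units closer together.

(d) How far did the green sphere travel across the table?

3.1

The green sphere moved from about (4.6, 4.4) to (2.1, 6.2), a distance of √(2.5² + 1.8²) ≈ 3.1.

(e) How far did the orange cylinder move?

3.6

The orange cylinder moved from about (7.6, 1.1) to (10.4, 3.4), a distance of √(2.8² + 2.3²) ≈ 3.6.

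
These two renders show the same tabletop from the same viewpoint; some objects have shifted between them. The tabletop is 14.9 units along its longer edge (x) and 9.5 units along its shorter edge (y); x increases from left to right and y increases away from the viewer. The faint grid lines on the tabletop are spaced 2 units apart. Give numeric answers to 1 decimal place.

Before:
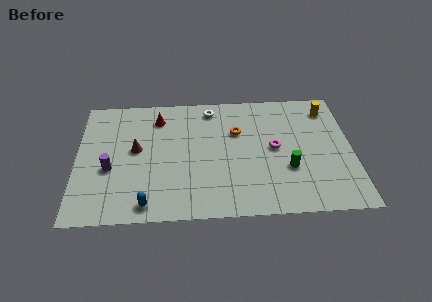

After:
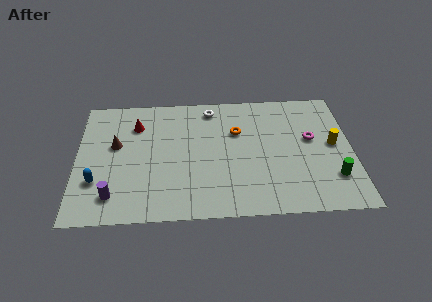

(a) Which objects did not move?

the orange torus and the white torus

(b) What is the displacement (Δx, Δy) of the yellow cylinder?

(0.2, -2.8)

The yellow cylinder started near (13.7, 7.8) and ended near (13.9, 5.0).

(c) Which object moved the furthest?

the blue capsule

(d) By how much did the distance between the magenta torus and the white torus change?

+1.3

Before: roughly 4.7 units apart; after: 6.0. That's 1.3 units further apart.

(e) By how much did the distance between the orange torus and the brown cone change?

+1.0

The distance was about 5.6 in the first image and 6.6 in the second, so they moved 1.0 units further apart.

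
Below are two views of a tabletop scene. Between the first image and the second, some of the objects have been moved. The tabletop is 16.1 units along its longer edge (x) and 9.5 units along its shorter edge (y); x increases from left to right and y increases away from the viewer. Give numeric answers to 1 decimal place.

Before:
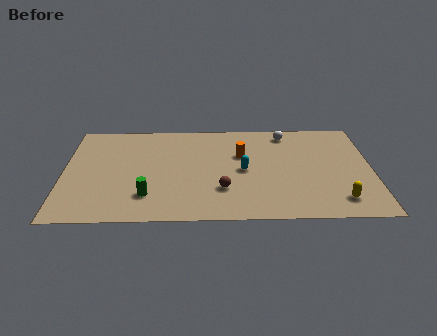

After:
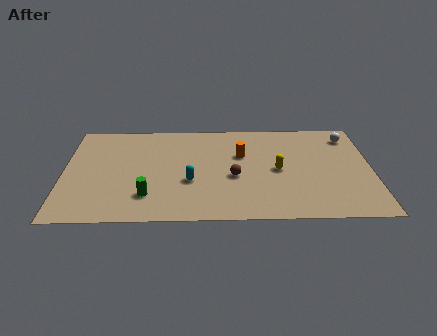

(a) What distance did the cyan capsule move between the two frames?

3.0

The cyan capsule moved from about (9.4, 4.6) to (6.6, 3.6), a distance of √(2.8² + 1.0²) ≈ 3.0.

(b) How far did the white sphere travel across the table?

3.3

The white sphere was near (11.7, 8.2) before and (15.0, 7.8) after, so it travelled √(3.3² + 0.4²) ≈ 3.3 units.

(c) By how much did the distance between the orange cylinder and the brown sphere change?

-1.3

Before: roughly 3.4 units apart; after: 2.1. That's 1.3 units closer together.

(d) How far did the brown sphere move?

1.3

From (8.3, 2.8) to (8.9, 4.0), the brown sphere covered √(0.6² + 1.2²) ≈ 1.3 units.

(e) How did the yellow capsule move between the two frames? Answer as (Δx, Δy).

(-3.1, 2.9)

The yellow capsule was at about (14.3, 1.7) and moved to about (11.2, 4.6).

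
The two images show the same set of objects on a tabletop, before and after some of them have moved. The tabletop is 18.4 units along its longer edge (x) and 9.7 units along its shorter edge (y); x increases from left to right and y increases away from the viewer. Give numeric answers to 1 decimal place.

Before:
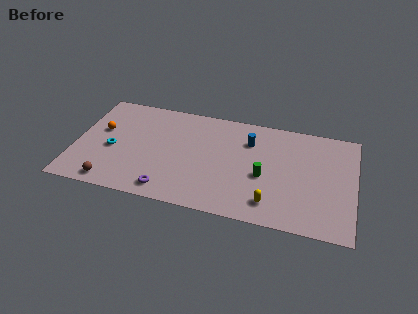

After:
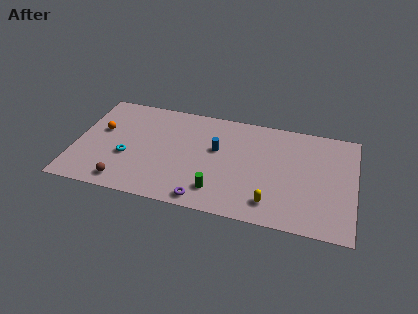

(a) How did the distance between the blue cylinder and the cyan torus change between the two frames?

-3.2

Before: roughly 9.4 units apart; after: 6.2. That's 3.2 units closer together.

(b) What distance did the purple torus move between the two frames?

2.4

The purple torus was near (6.4, 1.3) before and (8.8, 1.0) after, so it travelled √(2.4² + 0.3²) ≈ 2.4 units.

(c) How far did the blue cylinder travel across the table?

2.5

From (11.4, 7.1) to (9.3, 5.8), the blue cylinder covered √(2.1² + 1.3²) ≈ 2.5 units.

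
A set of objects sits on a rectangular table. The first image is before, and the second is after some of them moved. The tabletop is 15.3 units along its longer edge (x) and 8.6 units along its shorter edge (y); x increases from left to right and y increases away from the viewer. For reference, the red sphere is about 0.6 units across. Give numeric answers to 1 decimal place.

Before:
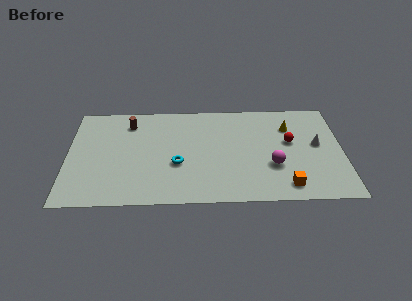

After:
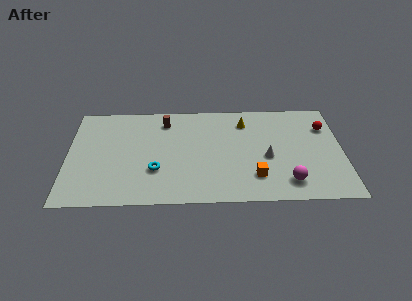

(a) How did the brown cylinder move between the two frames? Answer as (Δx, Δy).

(2.0, 0.1)

The brown cylinder started near (3.4, 6.9) and ended near (5.4, 7.0).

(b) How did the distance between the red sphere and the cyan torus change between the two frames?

+3.6

They were about 6.5 units apart before and 10.1 after — 3.6 units further apart.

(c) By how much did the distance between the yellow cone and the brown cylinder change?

-4.5

Before: roughly 9.0 units apart; after: 4.5. That's 4.5 units closer together.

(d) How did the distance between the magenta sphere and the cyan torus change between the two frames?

+2.1

Before: roughly 5.3 units apart; after: 7.4. That's 2.1 units further apart.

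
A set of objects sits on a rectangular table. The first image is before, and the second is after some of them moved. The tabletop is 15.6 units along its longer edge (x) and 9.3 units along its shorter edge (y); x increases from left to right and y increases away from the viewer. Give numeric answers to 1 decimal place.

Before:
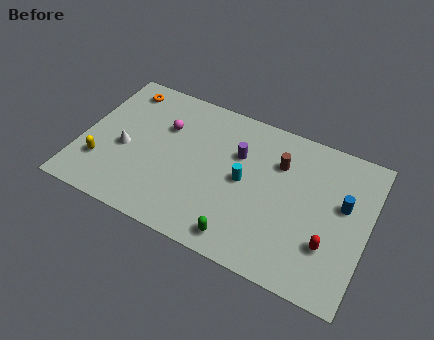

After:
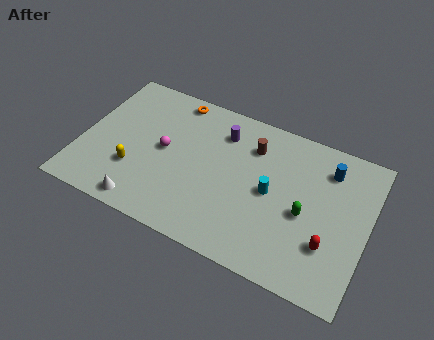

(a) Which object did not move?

the red capsule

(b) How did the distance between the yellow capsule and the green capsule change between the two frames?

+1.3

The distance was about 8.0 in the first image and 9.3 in the second, so they moved 1.3 units further apart.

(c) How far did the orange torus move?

2.9

From (1.7, 7.9) to (4.6, 8.3), the orange torus covered √(2.9² + 0.4²) ≈ 2.9 units.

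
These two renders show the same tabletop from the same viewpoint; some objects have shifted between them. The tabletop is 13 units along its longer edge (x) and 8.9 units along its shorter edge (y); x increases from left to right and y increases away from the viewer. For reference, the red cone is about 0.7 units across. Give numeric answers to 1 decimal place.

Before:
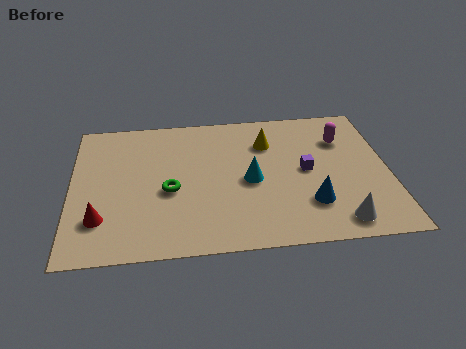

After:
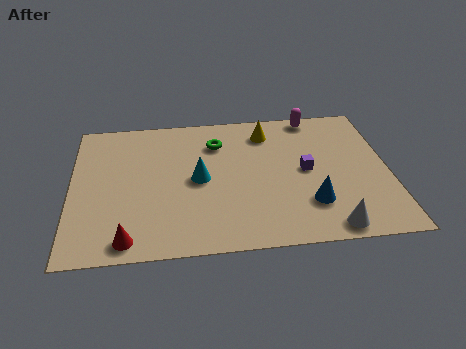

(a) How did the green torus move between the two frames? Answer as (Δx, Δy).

(2.0, 2.9)

From the two frames, the green torus sits at roughly (4.0, 3.8) before and (6.0, 6.7) after.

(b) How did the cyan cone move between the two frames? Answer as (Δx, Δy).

(-2.1, 0.3)

The cyan cone started near (7.3, 4.1) and ended near (5.2, 4.4).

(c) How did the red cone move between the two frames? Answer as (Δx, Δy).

(1.1, -1.3)

The red cone was at about (1.2, 2.3) and moved to about (2.3, 1.0).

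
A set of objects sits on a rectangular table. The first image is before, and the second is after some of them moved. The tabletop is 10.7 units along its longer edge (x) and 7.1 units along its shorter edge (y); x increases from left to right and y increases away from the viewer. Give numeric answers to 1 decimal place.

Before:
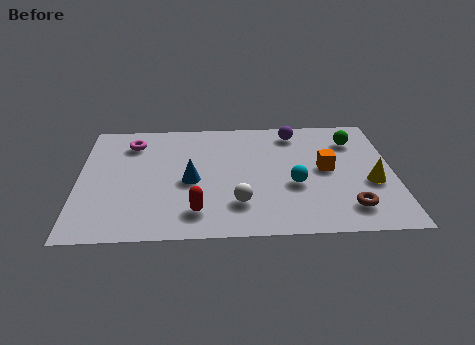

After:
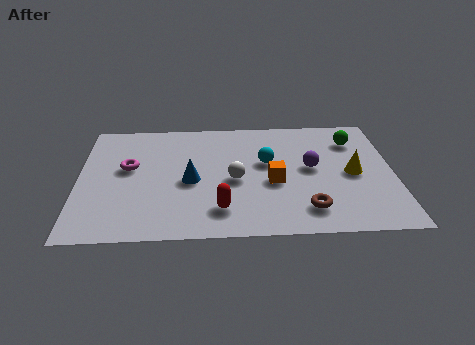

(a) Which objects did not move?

the blue cone and the green sphere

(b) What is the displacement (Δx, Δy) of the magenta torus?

(-0.1, -1.5)

From the two frames, the magenta torus sits at roughly (1.8, 5.6) before and (1.7, 4.1) after.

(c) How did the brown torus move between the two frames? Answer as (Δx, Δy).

(-1.4, 0.0)

The brown torus started near (9.1, 1.4) and ended near (7.7, 1.4).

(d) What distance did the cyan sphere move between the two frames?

1.7

From (7.3, 2.8) to (6.4, 4.2), the cyan sphere covered √(0.9² + 1.4²) ≈ 1.7 units.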